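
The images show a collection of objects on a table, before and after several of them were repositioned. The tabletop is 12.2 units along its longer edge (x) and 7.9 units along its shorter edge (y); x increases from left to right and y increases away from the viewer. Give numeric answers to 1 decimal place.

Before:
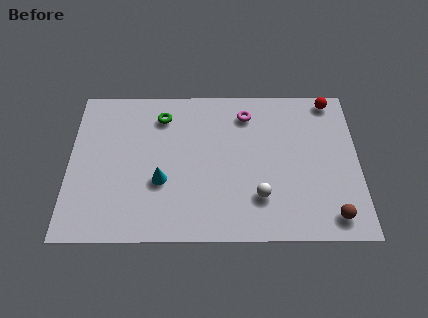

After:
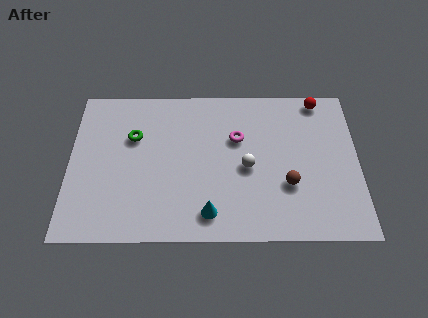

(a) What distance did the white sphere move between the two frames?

1.6

The white sphere moved from about (8.0, 2.1) to (7.5, 3.6), a distance of √(0.5² + 1.5²) ≈ 1.6.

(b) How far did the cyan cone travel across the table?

2.6

From (3.9, 2.9) to (5.9, 1.3), the cyan cone covered √(2.0² + 1.6²) ≈ 2.6 units.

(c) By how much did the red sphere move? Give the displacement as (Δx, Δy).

(-0.5, 0.0)

From the two frames, the red sphere sits at roughly (11.1, 7.1) before and (10.6, 7.1) after.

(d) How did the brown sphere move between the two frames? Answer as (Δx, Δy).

(-1.8, 1.6)

The brown sphere was at about (11.0, 1.1) and moved to about (9.2, 2.7).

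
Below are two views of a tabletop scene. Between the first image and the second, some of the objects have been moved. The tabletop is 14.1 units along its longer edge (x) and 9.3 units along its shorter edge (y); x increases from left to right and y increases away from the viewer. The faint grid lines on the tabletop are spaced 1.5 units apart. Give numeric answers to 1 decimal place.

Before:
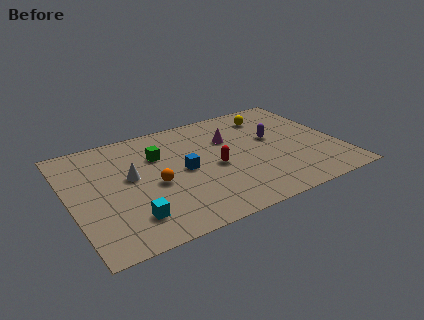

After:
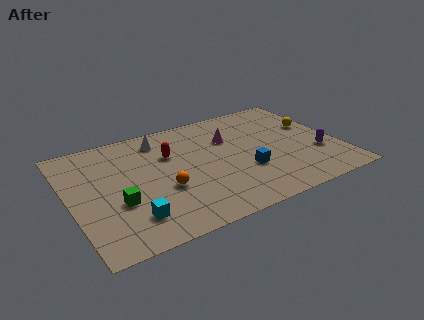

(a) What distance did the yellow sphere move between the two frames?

2.8

The yellow sphere moved from about (11.0, 7.5) to (13.1, 5.7), a distance of √(2.1² + 1.8²) ≈ 2.8.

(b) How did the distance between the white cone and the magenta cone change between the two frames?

-1.7

They were about 5.5 units apart before and 3.8 after — 1.7 units closer together.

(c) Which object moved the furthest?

the green cube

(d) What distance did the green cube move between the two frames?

3.9

The green cube moved from about (4.8, 6.4) to (2.3, 3.4), a distance of √(2.5² + 3.0²) ≈ 3.9.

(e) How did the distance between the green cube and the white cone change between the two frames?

+3.1

They were about 2.0 units apart before and 5.1 after — 3.1 units further apart.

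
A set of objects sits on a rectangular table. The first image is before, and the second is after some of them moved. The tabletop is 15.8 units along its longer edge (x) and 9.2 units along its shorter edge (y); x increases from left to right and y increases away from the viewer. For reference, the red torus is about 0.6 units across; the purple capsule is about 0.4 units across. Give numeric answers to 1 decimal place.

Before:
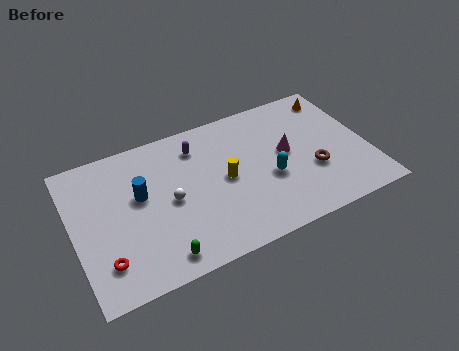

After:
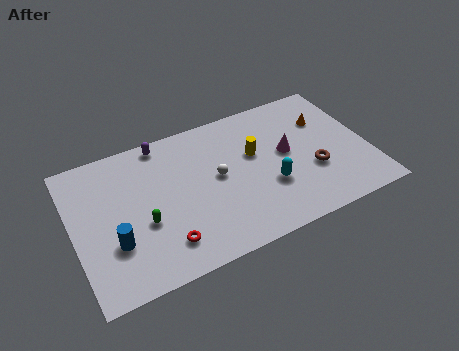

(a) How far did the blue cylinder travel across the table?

2.9

The blue cylinder moved from about (3.6, 5.4) to (2.0, 3.0), a distance of √(1.6² + 2.4²) ≈ 2.9.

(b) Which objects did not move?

the brown torus and the magenta cone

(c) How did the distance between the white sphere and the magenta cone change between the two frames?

-2.6

The distance was about 6.4 in the first image and 3.8 in the second, so they moved 2.6 units closer together.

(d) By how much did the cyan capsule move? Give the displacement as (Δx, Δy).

(-0.1, -0.5)

The cyan capsule was at about (10.4, 3.7) and moved to about (10.3, 3.2).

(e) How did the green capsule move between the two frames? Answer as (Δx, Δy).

(-0.6, 2.4)

The green capsule was at about (4.2, 1.2) and moved to about (3.6, 3.6).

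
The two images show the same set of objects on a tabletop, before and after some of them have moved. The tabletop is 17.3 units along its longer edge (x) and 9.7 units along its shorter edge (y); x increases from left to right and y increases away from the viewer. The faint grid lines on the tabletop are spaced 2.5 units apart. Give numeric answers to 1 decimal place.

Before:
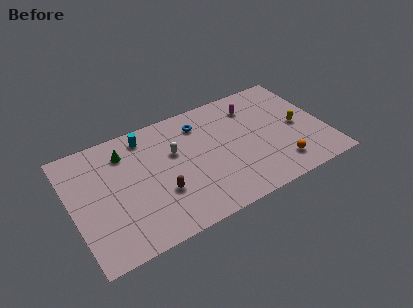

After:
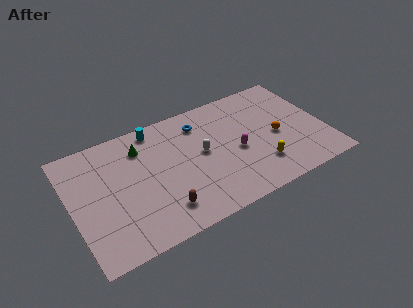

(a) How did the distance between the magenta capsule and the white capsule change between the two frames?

-3.4

They were about 5.9 units apart before and 2.5 after — 3.4 units closer together.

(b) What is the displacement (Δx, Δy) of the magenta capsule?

(-1.6, -3.3)

The magenta capsule was at about (12.8, 7.6) and moved to about (11.2, 4.3).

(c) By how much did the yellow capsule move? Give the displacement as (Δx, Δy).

(-3.0, -2.2)

From the two frames, the yellow capsule sits at roughly (15.5, 4.6) before and (12.5, 2.4) after.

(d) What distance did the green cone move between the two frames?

1.1

The green cone moved from about (3.9, 7.6) to (5.0, 7.5), a distance of √(1.1² + 0.1²) ≈ 1.1.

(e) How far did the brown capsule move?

1.3

From (5.8, 3.3) to (5.7, 2.0), the brown capsule covered √(0.1² + 1.3²) ≈ 1.3 units.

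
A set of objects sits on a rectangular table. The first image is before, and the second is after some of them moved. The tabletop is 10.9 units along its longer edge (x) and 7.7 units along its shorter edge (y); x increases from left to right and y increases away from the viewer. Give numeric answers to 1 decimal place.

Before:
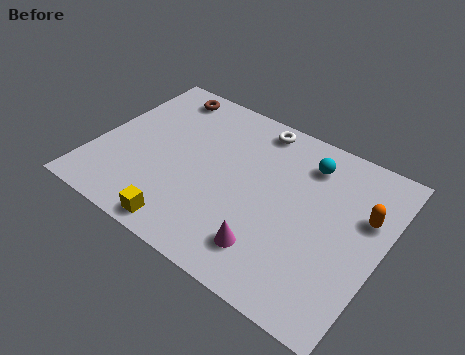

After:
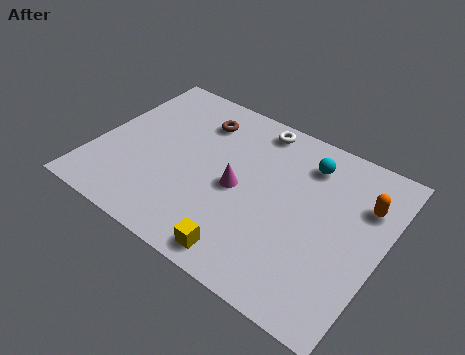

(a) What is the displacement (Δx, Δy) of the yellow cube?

(2.3, 0.1)

The yellow cube was at about (4.0, 0.8) and moved to about (6.3, 0.9).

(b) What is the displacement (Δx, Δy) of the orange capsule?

(-0.1, 0.5)

From the two frames, the orange capsule sits at roughly (10.1, 4.9) before and (10.0, 5.4) after.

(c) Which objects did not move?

the cyan sphere and the white torus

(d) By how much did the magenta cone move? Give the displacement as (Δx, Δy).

(-1.6, 2.0)

From the two frames, the magenta cone sits at roughly (7.1, 1.6) before and (5.5, 3.6) after.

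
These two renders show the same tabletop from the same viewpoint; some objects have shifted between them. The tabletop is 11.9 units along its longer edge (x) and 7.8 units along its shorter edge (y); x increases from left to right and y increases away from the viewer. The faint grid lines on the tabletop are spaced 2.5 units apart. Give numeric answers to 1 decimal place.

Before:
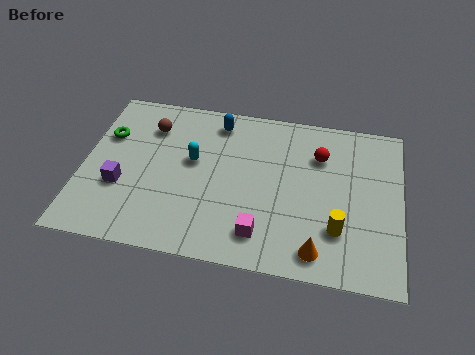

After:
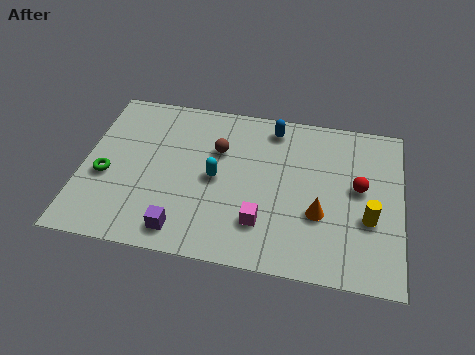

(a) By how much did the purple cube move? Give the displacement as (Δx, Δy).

(2.4, -1.7)

The purple cube started near (1.5, 2.8) and ended near (3.9, 1.1).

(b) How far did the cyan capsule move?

1.1

From (4.1, 4.5) to (5.0, 3.8), the cyan capsule covered √(0.9² + 0.7²) ≈ 1.1 units.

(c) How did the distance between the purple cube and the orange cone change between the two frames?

-2.3

Before: roughly 7.6 units apart; after: 5.3. That's 2.3 units closer together.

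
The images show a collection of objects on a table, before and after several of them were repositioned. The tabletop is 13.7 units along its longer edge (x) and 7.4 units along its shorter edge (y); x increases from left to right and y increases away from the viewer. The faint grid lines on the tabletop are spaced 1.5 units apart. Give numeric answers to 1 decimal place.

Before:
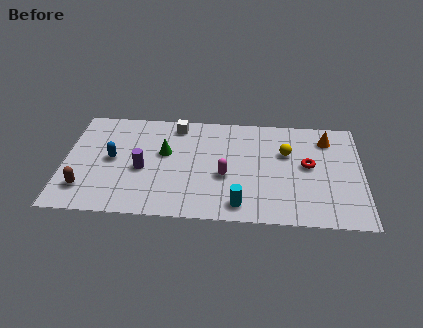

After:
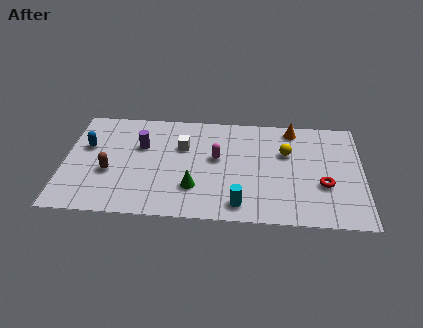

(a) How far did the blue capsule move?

1.4

From (2.2, 3.8) to (1.0, 4.6), the blue capsule covered √(1.2² + 0.8²) ≈ 1.4 units.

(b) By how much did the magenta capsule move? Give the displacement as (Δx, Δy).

(-0.4, 1.2)

The magenta capsule started near (7.4, 3.0) and ended near (7.0, 4.2).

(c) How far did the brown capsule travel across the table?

1.6

The brown capsule was near (1.0, 1.7) before and (2.1, 2.9) after, so it travelled √(1.1² + 1.2²) ≈ 1.6 units.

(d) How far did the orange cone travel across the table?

1.7

The orange cone moved from about (12.1, 5.9) to (10.5, 6.5), a distance of √(1.6² + 0.6²) ≈ 1.7.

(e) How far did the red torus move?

1.5

The red torus moved from about (11.2, 4.0) to (11.9, 2.7), a distance of √(0.7² + 1.3²) ≈ 1.5.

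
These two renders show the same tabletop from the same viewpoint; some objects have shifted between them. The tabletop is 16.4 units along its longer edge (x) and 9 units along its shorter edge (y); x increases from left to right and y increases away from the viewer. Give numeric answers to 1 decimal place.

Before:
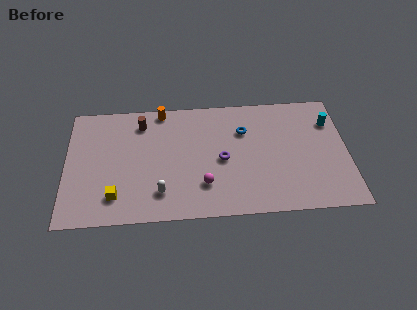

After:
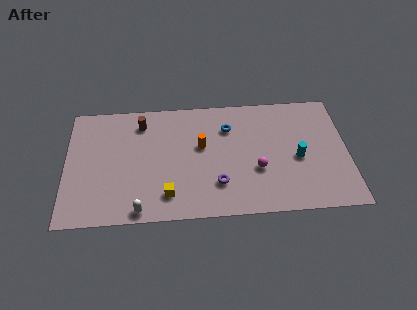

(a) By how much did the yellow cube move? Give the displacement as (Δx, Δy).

(3.0, -0.1)

The yellow cube started near (2.9, 1.9) and ended near (5.9, 1.8).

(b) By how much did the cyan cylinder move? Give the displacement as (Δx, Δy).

(-2.0, -2.6)

The cyan cylinder started near (15.5, 6.6) and ended near (13.5, 4.0).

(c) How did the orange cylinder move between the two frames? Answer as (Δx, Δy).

(2.3, -2.9)

The orange cylinder was at about (5.6, 8.2) and moved to about (7.9, 5.3).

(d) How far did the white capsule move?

1.7

From (5.5, 2.0) to (4.3, 0.8), the white capsule covered √(1.2² + 1.2²) ≈ 1.7 units.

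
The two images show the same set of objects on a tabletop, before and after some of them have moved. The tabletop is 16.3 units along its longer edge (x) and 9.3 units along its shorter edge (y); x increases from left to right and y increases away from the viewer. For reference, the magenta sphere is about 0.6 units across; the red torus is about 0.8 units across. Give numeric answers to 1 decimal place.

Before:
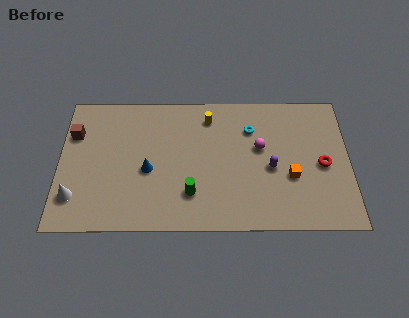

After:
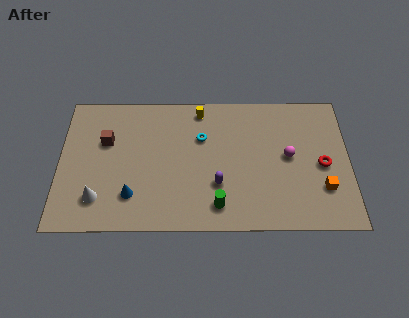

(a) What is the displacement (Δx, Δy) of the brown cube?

(1.8, -0.5)

The brown cube was at about (0.8, 6.5) and moved to about (2.6, 6.0).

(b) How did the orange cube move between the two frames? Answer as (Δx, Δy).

(1.8, -0.8)

The orange cube started near (13.0, 3.5) and ended near (14.8, 2.7).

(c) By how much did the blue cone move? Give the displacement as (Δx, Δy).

(-0.9, -1.7)

The blue cone started near (5.0, 4.0) and ended near (4.1, 2.3).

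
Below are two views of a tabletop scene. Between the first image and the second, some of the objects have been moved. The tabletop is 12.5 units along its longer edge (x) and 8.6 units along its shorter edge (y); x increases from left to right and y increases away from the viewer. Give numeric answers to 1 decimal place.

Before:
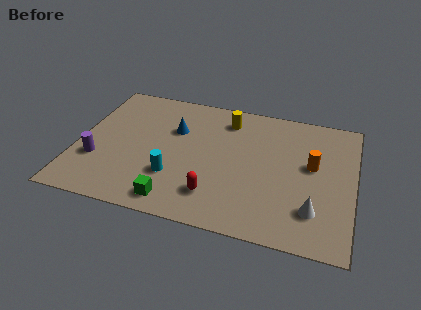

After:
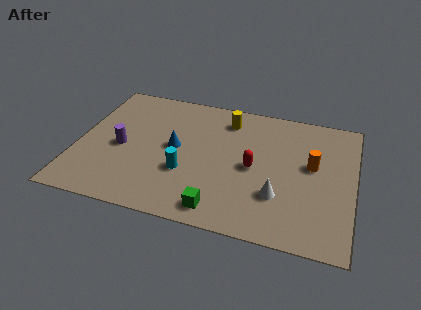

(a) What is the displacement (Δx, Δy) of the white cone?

(-1.6, 0.5)

The white cone was at about (10.8, 2.1) and moved to about (9.2, 2.6).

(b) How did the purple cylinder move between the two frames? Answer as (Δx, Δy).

(1.0, 1.1)

The purple cylinder started near (1.0, 2.8) and ended near (2.0, 3.9).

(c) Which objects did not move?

the orange cylinder and the yellow cylinder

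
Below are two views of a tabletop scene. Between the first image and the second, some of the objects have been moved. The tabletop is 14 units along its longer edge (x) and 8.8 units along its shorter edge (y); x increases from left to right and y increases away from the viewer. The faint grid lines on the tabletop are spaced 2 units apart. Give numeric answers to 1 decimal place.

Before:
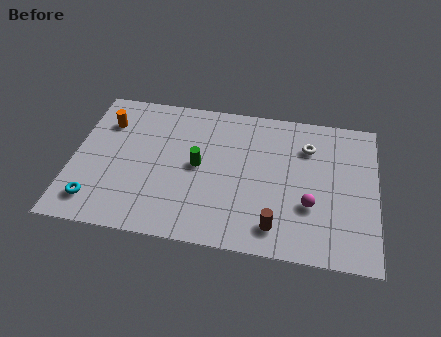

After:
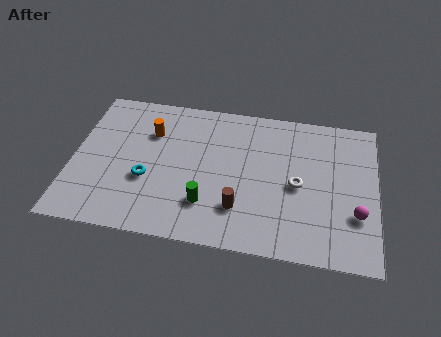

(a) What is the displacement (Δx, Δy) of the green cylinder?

(0.5, -2.2)

From the two frames, the green cylinder sits at roughly (5.8, 4.5) before and (6.3, 2.3) after.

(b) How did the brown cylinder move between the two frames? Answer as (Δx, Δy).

(-1.7, 0.8)

From the two frames, the brown cylinder sits at roughly (9.5, 1.5) before and (7.8, 2.3) after.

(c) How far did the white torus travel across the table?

2.4

The white torus moved from about (10.8, 6.5) to (10.4, 4.1), a distance of √(0.4² + 2.4²) ≈ 2.4.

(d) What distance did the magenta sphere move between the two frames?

2.1

The magenta sphere was near (11.0, 3.0) before and (13.1, 2.8) after, so it travelled √(2.1² + 0.2²) ≈ 2.1 units.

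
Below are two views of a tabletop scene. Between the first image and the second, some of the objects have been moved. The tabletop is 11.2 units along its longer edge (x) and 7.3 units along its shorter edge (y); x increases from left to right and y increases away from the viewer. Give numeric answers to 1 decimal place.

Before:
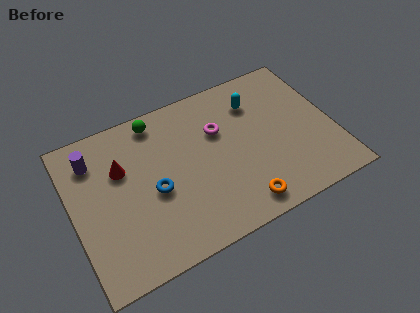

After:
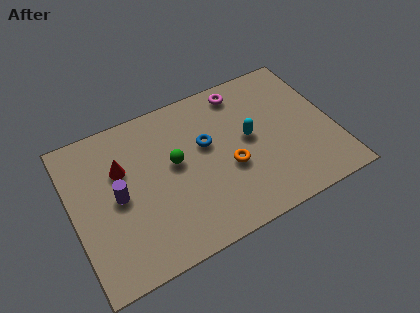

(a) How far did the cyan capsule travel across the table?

1.7

From (8.1, 5.5) to (7.6, 3.9), the cyan capsule covered √(0.5² + 1.6²) ≈ 1.7 units.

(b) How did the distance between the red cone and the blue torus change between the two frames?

+1.6

The distance was about 2.0 in the first image and 3.6 in the second, so they moved 1.6 units further apart.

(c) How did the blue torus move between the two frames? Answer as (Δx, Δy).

(2.4, 1.2)

The blue torus was at about (3.4, 3.2) and moved to about (5.8, 4.4).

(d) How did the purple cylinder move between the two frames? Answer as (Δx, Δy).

(0.8, -2.1)

The purple cylinder was at about (1.1, 5.7) and moved to about (1.9, 3.6).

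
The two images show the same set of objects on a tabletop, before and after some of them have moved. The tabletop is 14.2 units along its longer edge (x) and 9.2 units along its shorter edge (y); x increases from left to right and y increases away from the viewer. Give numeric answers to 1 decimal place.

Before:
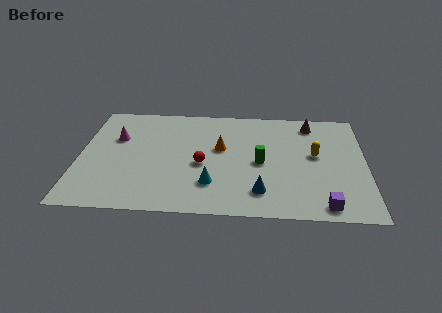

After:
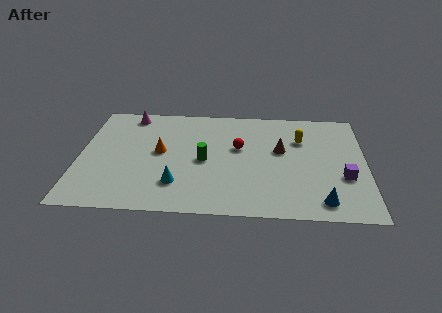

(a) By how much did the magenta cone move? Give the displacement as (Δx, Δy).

(0.6, 2.1)

The magenta cone was at about (1.8, 6.0) and moved to about (2.4, 8.1).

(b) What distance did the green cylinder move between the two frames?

2.8

From (9.0, 4.3) to (6.2, 4.3), the green cylinder covered √(2.8² + 0.0²) ≈ 2.8 units.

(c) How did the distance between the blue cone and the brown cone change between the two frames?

-1.8

The distance was about 6.4 in the first image and 4.6 in the second, so they moved 1.8 units closer together.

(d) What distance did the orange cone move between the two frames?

3.0

The orange cone moved from about (7.0, 5.4) to (4.0, 4.9), a distance of √(3.0² + 0.5²) ≈ 3.0.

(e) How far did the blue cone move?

3.1

The blue cone was near (9.0, 1.9) before and (12.0, 1.3) after, so it travelled √(3.0² + 0.6²) ≈ 3.1 units.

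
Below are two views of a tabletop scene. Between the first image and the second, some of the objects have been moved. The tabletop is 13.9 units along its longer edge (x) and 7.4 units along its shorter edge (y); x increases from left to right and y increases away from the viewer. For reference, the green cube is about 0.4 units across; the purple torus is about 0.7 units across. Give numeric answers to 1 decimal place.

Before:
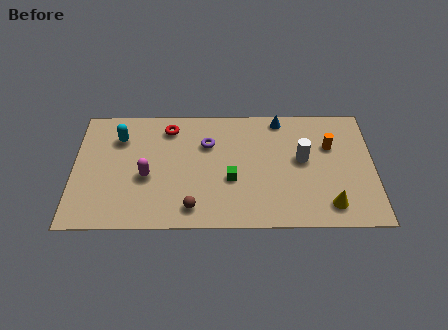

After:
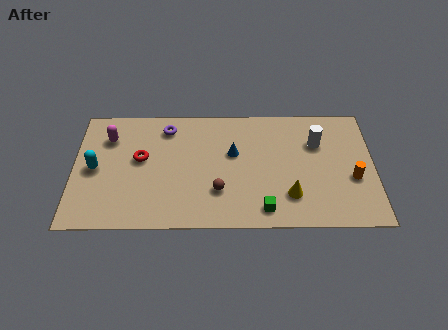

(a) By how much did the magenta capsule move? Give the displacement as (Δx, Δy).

(-1.8, 2.4)

The magenta capsule was at about (3.4, 3.1) and moved to about (1.6, 5.5).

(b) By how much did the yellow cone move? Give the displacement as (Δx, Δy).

(-1.8, 0.6)

The yellow cone was at about (11.8, 1.3) and moved to about (10.0, 1.9).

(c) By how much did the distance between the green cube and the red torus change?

+2.2

The distance was about 4.3 in the first image and 6.5 in the second, so they moved 2.2 units further apart.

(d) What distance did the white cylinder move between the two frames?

1.2

From (10.6, 4.1) to (11.3, 5.1), the white cylinder covered √(0.7² + 1.0²) ≈ 1.2 units.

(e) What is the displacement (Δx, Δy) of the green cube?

(1.5, -1.8)

The green cube was at about (7.3, 2.9) and moved to about (8.8, 1.1).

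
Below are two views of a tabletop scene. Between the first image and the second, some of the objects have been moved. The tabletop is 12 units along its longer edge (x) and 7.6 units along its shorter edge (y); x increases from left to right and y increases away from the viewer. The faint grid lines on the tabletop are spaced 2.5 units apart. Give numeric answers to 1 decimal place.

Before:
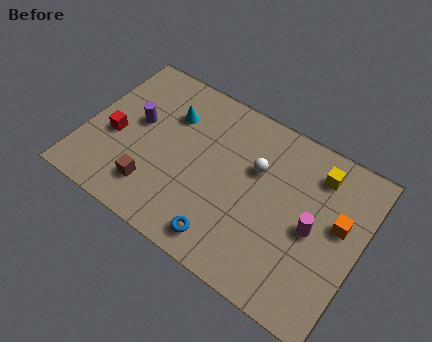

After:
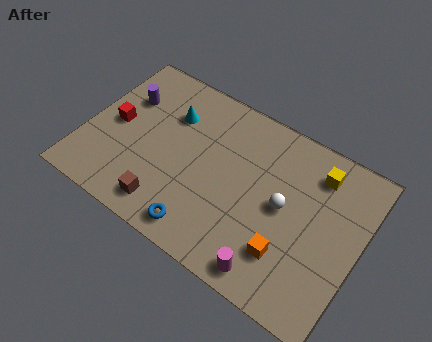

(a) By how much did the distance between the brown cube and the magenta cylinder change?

-2.3

The distance was about 7.0 in the first image and 4.7 in the second, so they moved 2.3 units closer together.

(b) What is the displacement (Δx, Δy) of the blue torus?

(-1.0, -0.1)

The blue torus started near (6.6, 1.1) and ended near (5.6, 1.0).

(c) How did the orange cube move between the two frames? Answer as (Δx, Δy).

(-1.8, -2.4)

From the two frames, the orange cube sits at roughly (11.0, 4.4) before and (9.2, 2.0) after.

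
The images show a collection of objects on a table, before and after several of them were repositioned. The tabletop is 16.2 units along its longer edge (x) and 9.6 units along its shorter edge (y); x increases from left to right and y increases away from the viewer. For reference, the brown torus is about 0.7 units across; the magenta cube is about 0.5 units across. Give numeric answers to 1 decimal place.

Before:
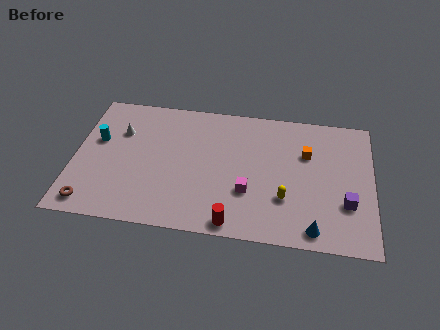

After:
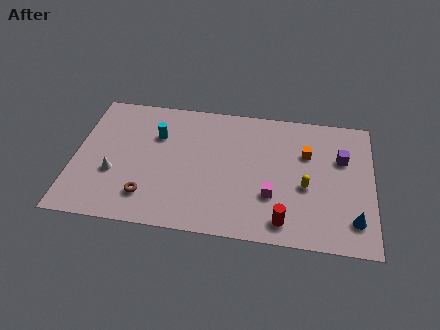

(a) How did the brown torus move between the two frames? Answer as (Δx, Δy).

(3.0, 0.9)

The brown torus started near (1.1, 1.2) and ended near (4.1, 2.1).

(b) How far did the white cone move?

3.1

The white cone moved from about (2.4, 6.6) to (2.2, 3.5), a distance of √(0.2² + 3.1²) ≈ 3.1.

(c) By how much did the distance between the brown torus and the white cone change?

-3.2

The distance was about 5.6 in the first image and 2.4 in the second, so they moved 3.2 units closer together.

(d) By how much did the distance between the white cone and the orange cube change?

+0.6

Before: roughly 10.2 units apart; after: 10.8. That's 0.6 units further apart.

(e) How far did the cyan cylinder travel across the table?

3.3

The cyan cylinder moved from about (1.2, 5.8) to (4.4, 6.6), a distance of √(3.2² + 0.8²) ≈ 3.3.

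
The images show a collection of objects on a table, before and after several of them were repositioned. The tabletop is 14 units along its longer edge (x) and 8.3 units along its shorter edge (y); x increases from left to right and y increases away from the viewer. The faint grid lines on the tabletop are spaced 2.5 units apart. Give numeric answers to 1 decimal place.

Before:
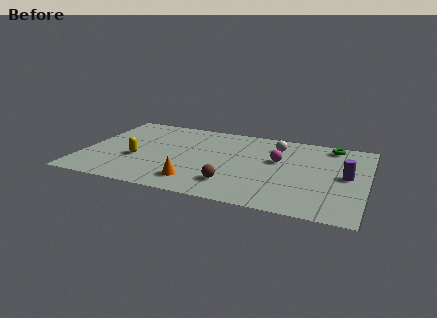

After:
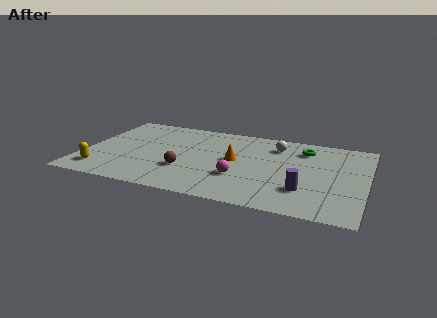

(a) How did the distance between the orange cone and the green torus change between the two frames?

-4.6

Before: roughly 8.5 units apart; after: 3.9. That's 4.6 units closer together.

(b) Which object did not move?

the white sphere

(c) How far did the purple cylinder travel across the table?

2.8

From (13.0, 4.3) to (11.1, 2.3), the purple cylinder covered √(1.9² + 2.0²) ≈ 2.8 units.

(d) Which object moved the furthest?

the orange cone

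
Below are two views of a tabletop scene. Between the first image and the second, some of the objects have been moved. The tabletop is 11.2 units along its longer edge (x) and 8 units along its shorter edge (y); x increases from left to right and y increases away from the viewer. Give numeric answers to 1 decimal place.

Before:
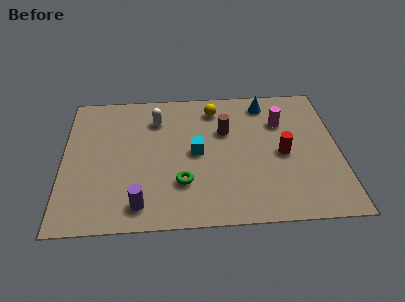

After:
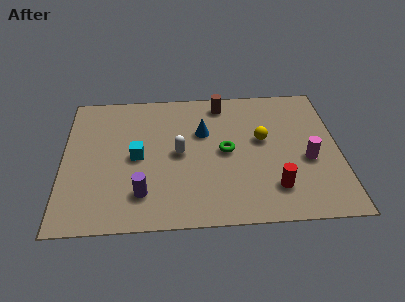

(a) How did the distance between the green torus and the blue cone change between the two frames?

-4.2

The distance was about 5.7 in the first image and 1.5 in the second, so they moved 4.2 units closer together.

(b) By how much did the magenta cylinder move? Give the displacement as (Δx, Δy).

(1.0, -2.3)

The magenta cylinder started near (8.9, 5.6) and ended near (9.9, 3.3).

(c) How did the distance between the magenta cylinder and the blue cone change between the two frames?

+3.3

Before: roughly 1.3 units apart; after: 4.6. That's 3.3 units further apart.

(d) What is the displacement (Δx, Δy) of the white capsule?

(0.9, -2.1)

From the two frames, the white capsule sits at roughly (3.8, 6.1) before and (4.7, 4.0) after.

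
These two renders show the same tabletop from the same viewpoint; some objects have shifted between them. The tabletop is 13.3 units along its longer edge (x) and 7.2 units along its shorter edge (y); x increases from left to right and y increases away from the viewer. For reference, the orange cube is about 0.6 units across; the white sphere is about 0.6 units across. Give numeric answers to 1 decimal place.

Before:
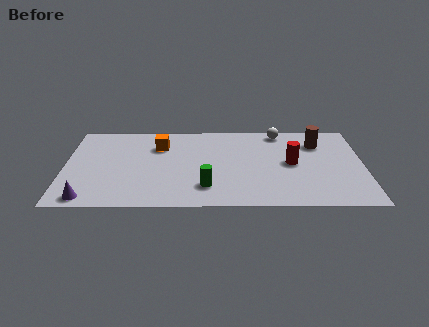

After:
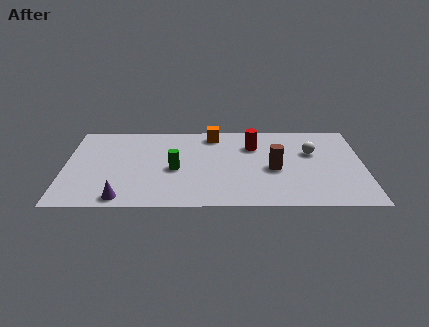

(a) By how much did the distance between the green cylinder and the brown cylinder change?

-1.8

Before: roughly 6.2 units apart; after: 4.4. That's 1.8 units closer together.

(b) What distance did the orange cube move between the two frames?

2.6

The orange cube moved from about (4.2, 5.2) to (6.6, 6.2), a distance of √(2.4² + 1.0²) ≈ 2.6.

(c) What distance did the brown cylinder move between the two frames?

3.0

The brown cylinder moved from about (11.3, 5.4) to (9.3, 3.2), a distance of √(2.0² + 2.2²) ≈ 3.0.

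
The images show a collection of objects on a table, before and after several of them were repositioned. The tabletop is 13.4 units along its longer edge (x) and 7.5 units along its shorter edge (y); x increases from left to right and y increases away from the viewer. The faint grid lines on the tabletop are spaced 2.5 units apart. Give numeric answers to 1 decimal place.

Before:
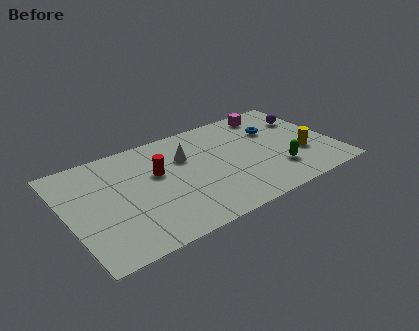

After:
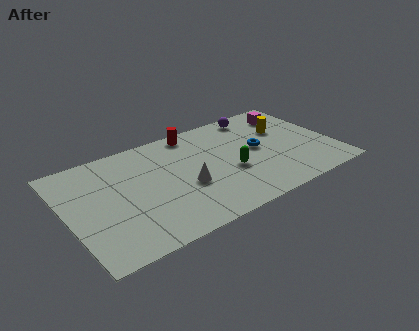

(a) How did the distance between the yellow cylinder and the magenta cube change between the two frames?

-2.7

The distance was about 4.0 in the first image and 1.3 in the second, so they moved 2.7 units closer together.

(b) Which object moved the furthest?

the red cylinder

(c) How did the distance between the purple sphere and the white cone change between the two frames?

-0.7

The distance was about 6.3 in the first image and 5.6 in the second, so they moved 0.7 units closer together.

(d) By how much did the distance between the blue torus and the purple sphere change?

+0.9

They were about 1.7 units apart before and 2.6 after — 0.9 units further apart.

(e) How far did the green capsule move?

2.4

The green capsule was near (10.3, 2.0) before and (8.1, 3.0) after, so it travelled √(2.2² + 1.0²) ≈ 2.4 units.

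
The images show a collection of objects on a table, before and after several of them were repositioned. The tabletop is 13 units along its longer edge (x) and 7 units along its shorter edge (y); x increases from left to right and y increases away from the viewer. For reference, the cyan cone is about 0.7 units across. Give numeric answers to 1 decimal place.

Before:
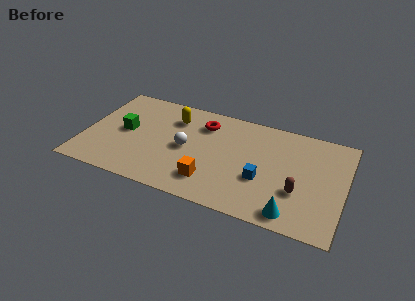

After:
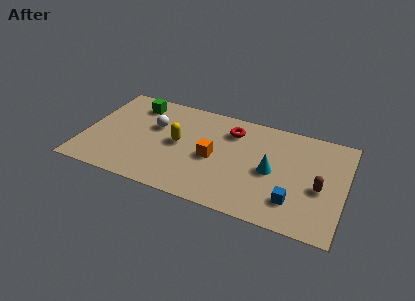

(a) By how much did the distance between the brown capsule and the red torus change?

-0.6

Before: roughly 5.8 units apart; after: 5.2. That's 0.6 units closer together.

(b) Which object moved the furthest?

the cyan cone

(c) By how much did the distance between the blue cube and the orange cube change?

+1.7

Before: roughly 2.7 units apart; after: 4.4. That's 1.7 units further apart.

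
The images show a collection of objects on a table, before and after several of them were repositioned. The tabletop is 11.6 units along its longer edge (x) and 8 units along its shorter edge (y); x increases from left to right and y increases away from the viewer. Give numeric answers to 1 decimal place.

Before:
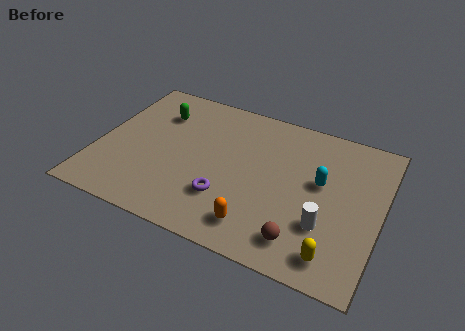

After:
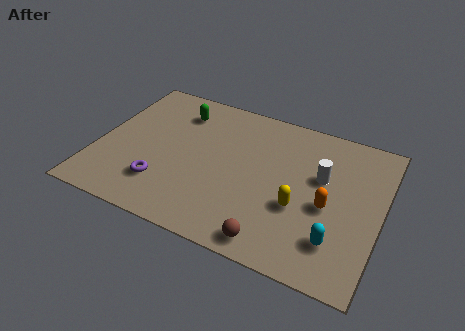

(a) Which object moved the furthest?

the orange capsule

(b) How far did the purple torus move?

2.6

The purple torus was near (5.5, 2.3) before and (2.9, 2.0) after, so it travelled √(2.6² + 0.3²) ≈ 2.6 units.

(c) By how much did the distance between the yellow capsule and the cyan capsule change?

-1.6

They were about 3.5 units apart before and 1.9 after — 1.6 units closer together.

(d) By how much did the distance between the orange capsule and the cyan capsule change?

-2.2

Before: roughly 3.9 units apart; after: 1.7. That's 2.2 units closer together.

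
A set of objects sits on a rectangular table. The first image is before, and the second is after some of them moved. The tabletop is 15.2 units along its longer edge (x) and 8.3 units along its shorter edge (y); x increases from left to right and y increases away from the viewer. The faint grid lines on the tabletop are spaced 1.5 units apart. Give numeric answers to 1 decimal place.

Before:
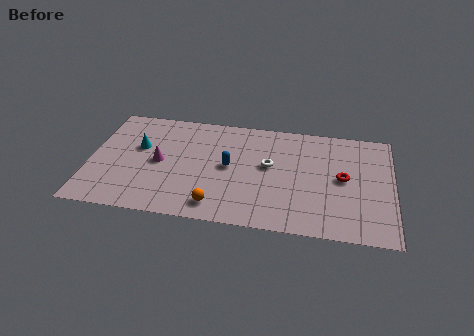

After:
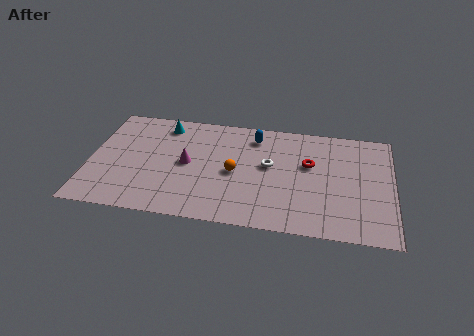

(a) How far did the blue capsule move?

2.8

From (7.0, 4.3) to (8.2, 6.8), the blue capsule covered √(1.2² + 2.5²) ≈ 2.8 units.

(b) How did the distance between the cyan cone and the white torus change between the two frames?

-0.7

They were about 6.6 units apart before and 5.9 after — 0.7 units closer together.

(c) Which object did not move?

the white torus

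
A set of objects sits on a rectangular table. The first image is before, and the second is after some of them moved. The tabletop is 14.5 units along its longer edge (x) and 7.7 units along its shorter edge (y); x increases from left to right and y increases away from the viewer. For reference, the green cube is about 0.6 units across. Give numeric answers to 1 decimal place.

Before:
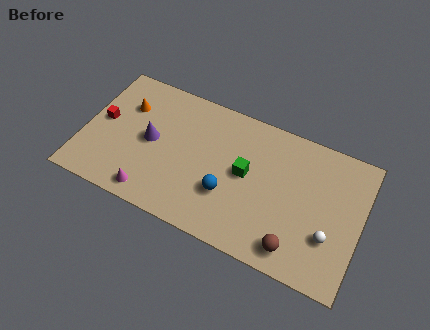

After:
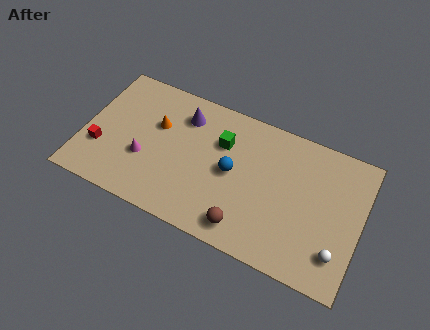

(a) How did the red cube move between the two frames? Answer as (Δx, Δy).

(0.1, -1.6)

The red cube started near (0.9, 4.1) and ended near (1.0, 2.5).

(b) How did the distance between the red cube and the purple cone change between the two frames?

+2.7

Before: roughly 2.6 units apart; after: 5.3. That's 2.7 units further apart.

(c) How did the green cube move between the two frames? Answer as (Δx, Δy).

(-1.4, 1.2)

The green cube started near (8.5, 4.1) and ended near (7.1, 5.3).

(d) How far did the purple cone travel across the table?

2.6

From (3.5, 3.9) to (5.0, 6.0), the purple cone covered √(1.5² + 2.1²) ≈ 2.6 units.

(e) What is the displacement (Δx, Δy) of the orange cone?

(1.7, -0.5)

From the two frames, the orange cone sits at roughly (2.0, 5.4) before and (3.7, 4.9) after.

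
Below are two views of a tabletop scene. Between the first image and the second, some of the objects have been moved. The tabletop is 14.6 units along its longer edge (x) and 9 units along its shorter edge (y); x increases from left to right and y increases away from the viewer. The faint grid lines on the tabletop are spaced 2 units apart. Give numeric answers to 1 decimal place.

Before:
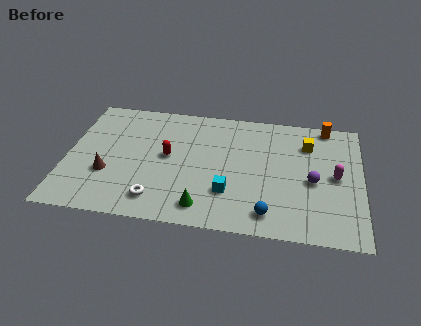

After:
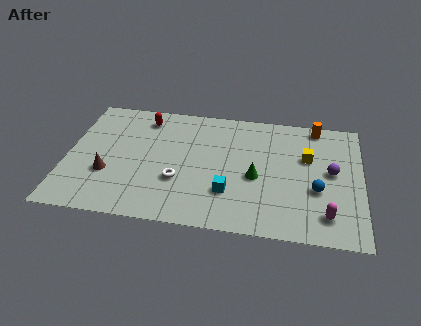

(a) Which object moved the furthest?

the green cone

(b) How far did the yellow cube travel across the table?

1.0

From (11.9, 6.7) to (11.9, 5.7), the yellow cube covered √(0.0² + 1.0²) ≈ 1.0 units.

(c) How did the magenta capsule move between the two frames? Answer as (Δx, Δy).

(-0.4, -2.8)

From the two frames, the magenta capsule sits at roughly (13.3, 4.5) before and (12.9, 1.7) after.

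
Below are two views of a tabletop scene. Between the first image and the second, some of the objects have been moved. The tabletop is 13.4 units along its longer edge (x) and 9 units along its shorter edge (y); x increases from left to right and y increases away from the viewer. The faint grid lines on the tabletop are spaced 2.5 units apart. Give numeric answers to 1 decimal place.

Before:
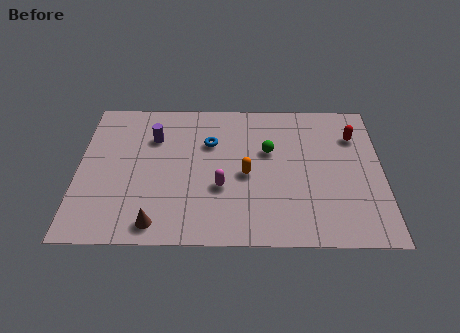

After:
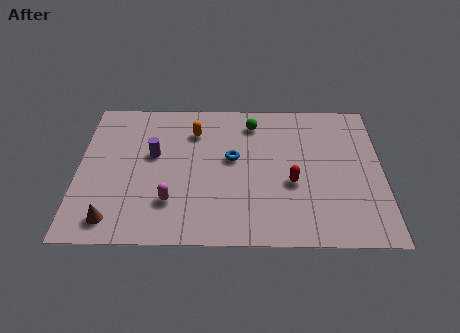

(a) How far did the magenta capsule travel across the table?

2.4

From (6.3, 3.3) to (4.1, 2.4), the magenta capsule covered √(2.2² + 0.9²) ≈ 2.4 units.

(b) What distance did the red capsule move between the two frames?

4.1

From (12.2, 6.6) to (9.4, 3.6), the red capsule covered √(2.8² + 3.0²) ≈ 4.1 units.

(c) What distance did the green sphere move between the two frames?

1.9

The green sphere moved from about (8.4, 5.6) to (7.7, 7.4), a distance of √(0.7² + 1.8²) ≈ 1.9.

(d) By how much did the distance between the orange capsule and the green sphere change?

+0.9

Before: roughly 1.8 units apart; after: 2.7. That's 0.9 units further apart.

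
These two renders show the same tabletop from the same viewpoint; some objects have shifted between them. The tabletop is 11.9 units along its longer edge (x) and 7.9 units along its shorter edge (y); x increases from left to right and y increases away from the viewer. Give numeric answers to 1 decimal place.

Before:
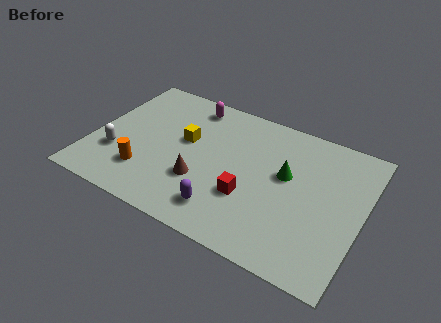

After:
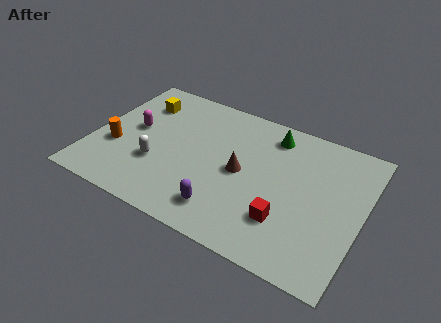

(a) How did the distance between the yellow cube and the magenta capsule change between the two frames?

-0.5

They were about 2.2 units apart before and 1.7 after — 0.5 units closer together.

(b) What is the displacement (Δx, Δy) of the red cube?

(1.7, -0.5)

From the two frames, the red cube sits at roughly (7.1, 2.7) before and (8.8, 2.2) after.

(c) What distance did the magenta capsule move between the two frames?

3.3

The magenta capsule moved from about (3.9, 6.8) to (1.7, 4.3), a distance of √(2.2² + 2.5²) ≈ 3.3.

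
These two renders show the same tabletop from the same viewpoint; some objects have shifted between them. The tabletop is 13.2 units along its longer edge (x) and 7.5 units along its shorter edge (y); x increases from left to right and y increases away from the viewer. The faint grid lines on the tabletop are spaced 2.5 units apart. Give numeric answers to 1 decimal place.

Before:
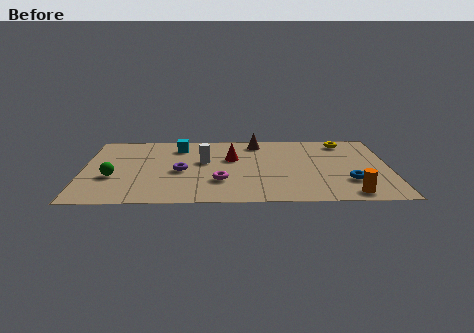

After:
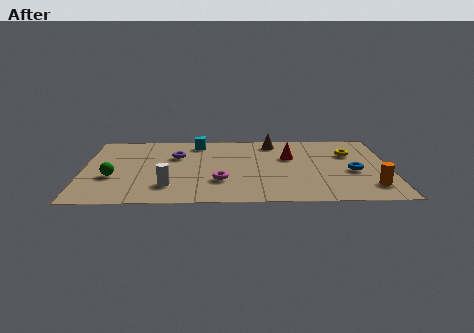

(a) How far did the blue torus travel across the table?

1.0

The blue torus was near (11.4, 2.2) before and (11.6, 3.2) after, so it travelled √(0.2² + 1.0²) ≈ 1.0 units.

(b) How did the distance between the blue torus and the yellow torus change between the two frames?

-2.3

The distance was about 4.2 in the first image and 1.9 in the second, so they moved 2.3 units closer together.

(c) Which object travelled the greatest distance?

the white cylinder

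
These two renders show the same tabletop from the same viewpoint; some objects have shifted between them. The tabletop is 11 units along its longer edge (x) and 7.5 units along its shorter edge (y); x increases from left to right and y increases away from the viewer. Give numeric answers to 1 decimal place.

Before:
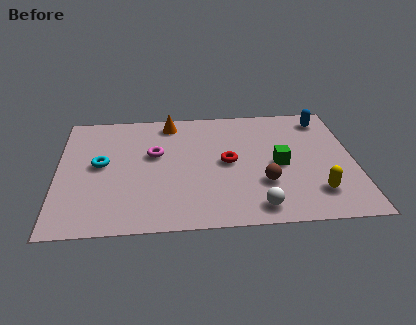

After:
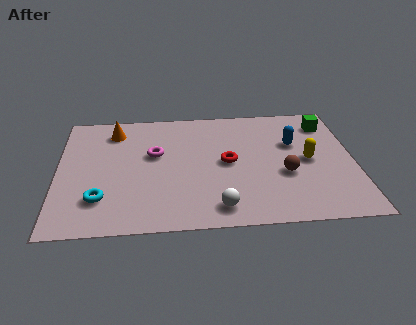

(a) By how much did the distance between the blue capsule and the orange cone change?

+1.0

The distance was about 5.8 in the first image and 6.8 in the second, so they moved 1.0 units further apart.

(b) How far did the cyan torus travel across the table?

2.1

From (1.6, 4.0) to (1.6, 1.9), the cyan torus covered √(0.0² + 2.1²) ≈ 2.1 units.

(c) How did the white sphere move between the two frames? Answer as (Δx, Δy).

(-1.4, 0.1)

The white sphere started near (7.3, 1.0) and ended near (5.9, 1.1).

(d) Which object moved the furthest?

the green cube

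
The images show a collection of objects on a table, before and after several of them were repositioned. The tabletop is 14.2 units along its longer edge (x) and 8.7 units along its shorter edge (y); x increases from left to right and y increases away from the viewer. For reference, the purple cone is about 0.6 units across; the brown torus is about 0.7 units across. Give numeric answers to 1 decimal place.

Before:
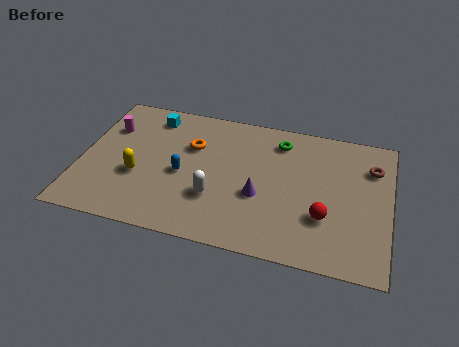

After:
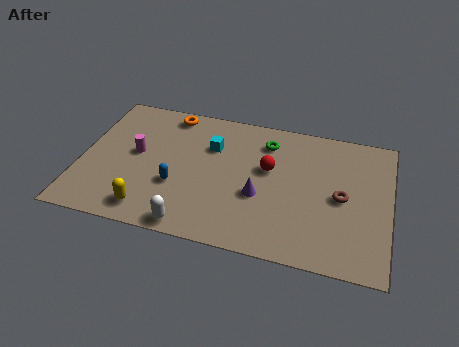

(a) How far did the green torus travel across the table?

0.6

The green torus was near (9.0, 7.1) before and (8.4, 6.9) after, so it travelled √(0.6² + 0.2²) ≈ 0.6 units.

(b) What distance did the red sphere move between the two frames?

3.6

The red sphere moved from about (11.3, 2.8) to (8.6, 5.2), a distance of √(2.7² + 2.4²) ≈ 3.6.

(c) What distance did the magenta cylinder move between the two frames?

2.0

From (1.1, 6.1) to (2.5, 4.7), the magenta cylinder covered √(1.4² + 1.4²) ≈ 2.0 units.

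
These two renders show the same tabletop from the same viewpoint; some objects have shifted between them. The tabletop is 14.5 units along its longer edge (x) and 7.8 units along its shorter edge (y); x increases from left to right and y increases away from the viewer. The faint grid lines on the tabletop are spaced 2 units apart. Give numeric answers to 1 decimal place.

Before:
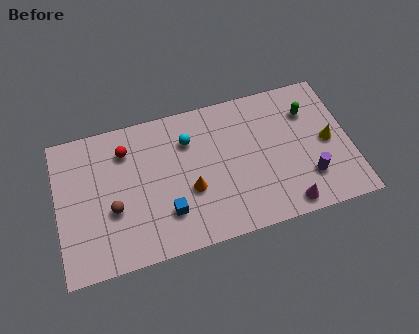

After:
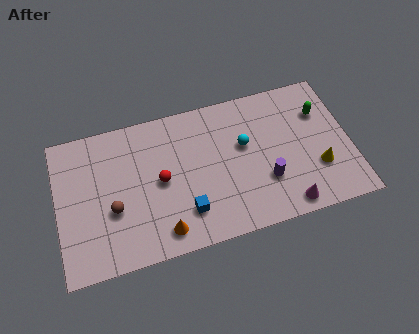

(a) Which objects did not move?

the magenta cone and the brown sphere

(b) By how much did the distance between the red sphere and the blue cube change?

-2.0

The distance was about 4.3 in the first image and 2.3 in the second, so they moved 2.0 units closer together.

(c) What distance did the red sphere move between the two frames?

2.6

The red sphere moved from about (3.5, 6.0) to (5.1, 3.9), a distance of √(1.6² + 2.1²) ≈ 2.6.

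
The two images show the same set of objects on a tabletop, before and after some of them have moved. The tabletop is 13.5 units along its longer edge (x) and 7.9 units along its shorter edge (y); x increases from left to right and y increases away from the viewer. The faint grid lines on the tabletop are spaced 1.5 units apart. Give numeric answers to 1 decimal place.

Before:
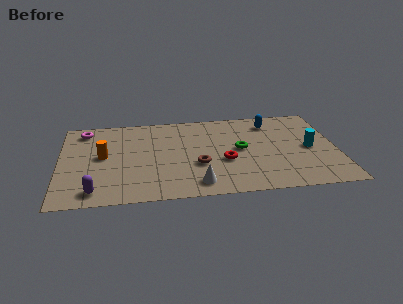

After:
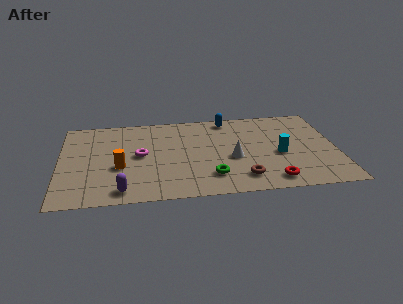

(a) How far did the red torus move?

3.0

The red torus was near (8.0, 3.1) before and (10.2, 1.1) after, so it travelled √(2.2² + 2.0²) ≈ 3.0 units.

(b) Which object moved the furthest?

the magenta torus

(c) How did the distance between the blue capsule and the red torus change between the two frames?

+2.1

The distance was about 4.1 in the first image and 6.2 in the second, so they moved 2.1 units further apart.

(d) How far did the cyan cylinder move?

1.6

From (12.2, 3.8) to (10.7, 3.4), the cyan cylinder covered √(1.5² + 0.4²) ≈ 1.6 units.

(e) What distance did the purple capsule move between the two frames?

1.3

The purple capsule was near (1.7, 1.1) before and (3.0, 1.0) after, so it travelled √(1.3² + 0.1²) ≈ 1.3 units.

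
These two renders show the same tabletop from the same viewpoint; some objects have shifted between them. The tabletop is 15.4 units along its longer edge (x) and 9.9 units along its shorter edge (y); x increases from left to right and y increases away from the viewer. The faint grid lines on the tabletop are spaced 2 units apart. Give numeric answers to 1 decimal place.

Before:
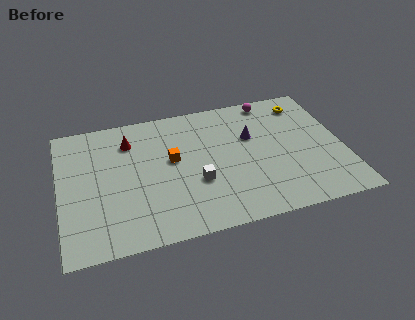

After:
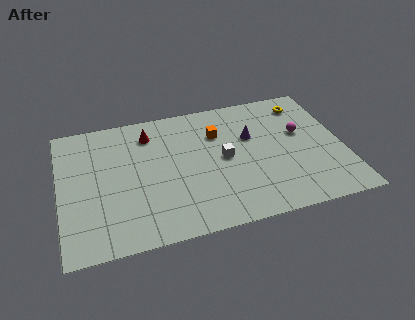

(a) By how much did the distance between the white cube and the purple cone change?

-2.1

The distance was about 4.2 in the first image and 2.1 in the second, so they moved 2.1 units closer together.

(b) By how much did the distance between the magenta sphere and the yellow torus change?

+0.4

Before: roughly 1.9 units apart; after: 2.3. That's 0.4 units further apart.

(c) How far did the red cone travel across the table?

1.1

The red cone moved from about (3.9, 7.6) to (5.0, 7.9), a distance of √(1.1² + 0.3²) ≈ 1.1.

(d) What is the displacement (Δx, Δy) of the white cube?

(1.6, 1.4)

The white cube started near (7.3, 3.6) and ended near (8.9, 5.0).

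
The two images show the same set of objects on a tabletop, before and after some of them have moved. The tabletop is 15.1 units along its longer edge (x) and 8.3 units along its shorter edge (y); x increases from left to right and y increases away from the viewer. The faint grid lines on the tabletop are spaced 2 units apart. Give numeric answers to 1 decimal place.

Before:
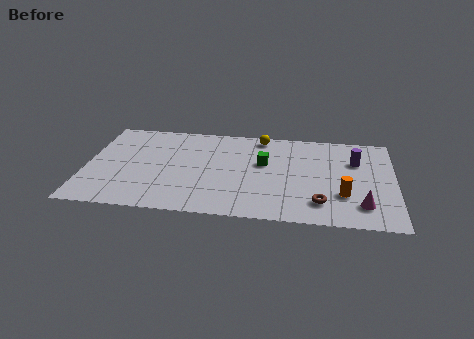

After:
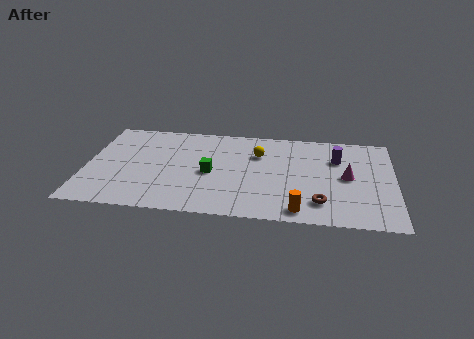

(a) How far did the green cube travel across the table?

2.9

The green cube moved from about (8.7, 5.0) to (6.1, 3.8), a distance of √(2.6² + 1.2²) ≈ 2.9.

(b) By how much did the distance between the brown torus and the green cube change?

+1.5

The distance was about 4.3 in the first image and 5.8 in the second, so they moved 1.5 units further apart.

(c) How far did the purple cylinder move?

0.9

From (13.2, 5.7) to (12.3, 5.8), the purple cylinder covered √(0.9² + 0.1²) ≈ 0.9 units.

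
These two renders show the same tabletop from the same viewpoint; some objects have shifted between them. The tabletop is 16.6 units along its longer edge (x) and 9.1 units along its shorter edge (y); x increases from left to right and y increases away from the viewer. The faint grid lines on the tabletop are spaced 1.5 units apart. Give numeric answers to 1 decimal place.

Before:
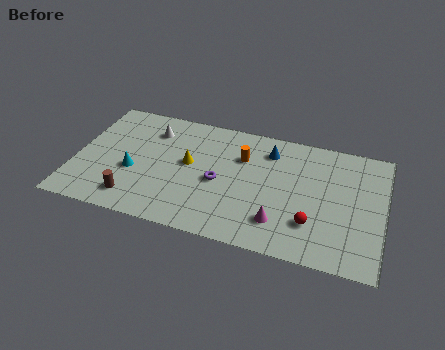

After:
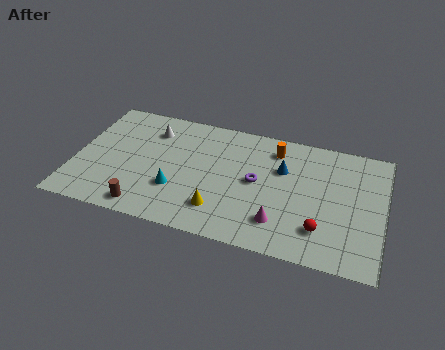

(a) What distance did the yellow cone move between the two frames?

3.5

From (6.1, 5.0) to (8.0, 2.1), the yellow cone covered √(1.9² + 2.9²) ≈ 3.5 units.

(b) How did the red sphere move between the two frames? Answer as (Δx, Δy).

(0.5, -0.3)

The red sphere was at about (12.9, 2.5) and moved to about (13.4, 2.2).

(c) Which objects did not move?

the magenta cone and the white cone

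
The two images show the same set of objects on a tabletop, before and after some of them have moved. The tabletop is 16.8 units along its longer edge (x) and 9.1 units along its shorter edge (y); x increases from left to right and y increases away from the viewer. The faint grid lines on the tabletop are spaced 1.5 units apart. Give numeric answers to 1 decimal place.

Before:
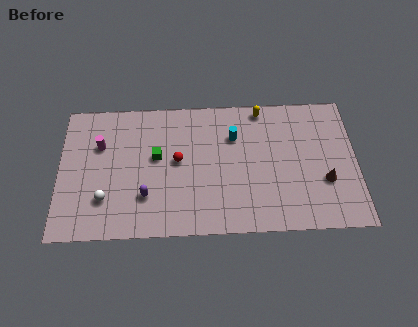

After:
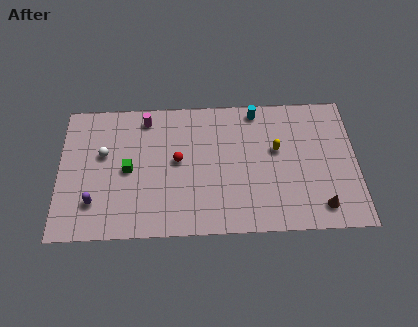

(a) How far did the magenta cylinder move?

3.1

From (2.3, 6.1) to (4.9, 7.8), the magenta cylinder covered √(2.6² + 1.7²) ≈ 3.1 units.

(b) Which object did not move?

the red sphere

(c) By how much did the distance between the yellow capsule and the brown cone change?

-1.5

The distance was about 6.1 in the first image and 4.6 in the second, so they moved 1.5 units closer together.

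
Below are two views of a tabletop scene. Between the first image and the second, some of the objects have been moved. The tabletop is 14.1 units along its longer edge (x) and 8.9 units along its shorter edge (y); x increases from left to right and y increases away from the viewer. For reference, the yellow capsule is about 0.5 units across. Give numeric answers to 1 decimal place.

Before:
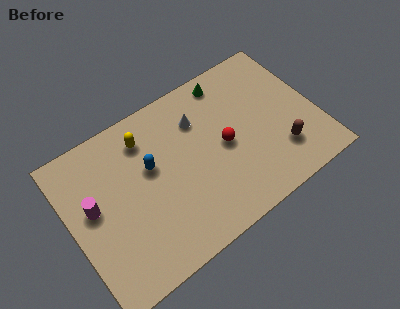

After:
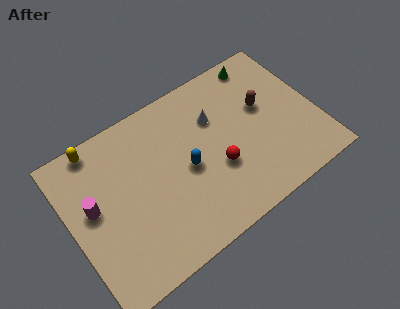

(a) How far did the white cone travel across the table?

1.0

The white cone was near (7.7, 6.5) before and (8.6, 6.1) after, so it travelled √(0.9² + 0.4²) ≈ 1.0 units.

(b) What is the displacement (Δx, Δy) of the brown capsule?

(-0.4, 3.0)

From the two frames, the brown capsule sits at roughly (11.7, 2.3) before and (11.3, 5.3) after.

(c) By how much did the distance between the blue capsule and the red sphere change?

-2.4

They were about 4.2 units apart before and 1.8 after — 2.4 units closer together.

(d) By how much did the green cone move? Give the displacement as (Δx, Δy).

(2.0, 0.1)

From the two frames, the green cone sits at roughly (9.7, 7.8) before and (11.7, 7.9) after.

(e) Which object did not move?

the magenta cylinder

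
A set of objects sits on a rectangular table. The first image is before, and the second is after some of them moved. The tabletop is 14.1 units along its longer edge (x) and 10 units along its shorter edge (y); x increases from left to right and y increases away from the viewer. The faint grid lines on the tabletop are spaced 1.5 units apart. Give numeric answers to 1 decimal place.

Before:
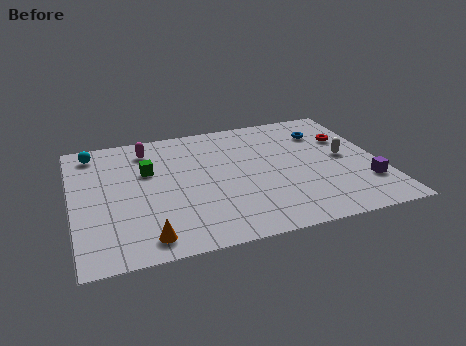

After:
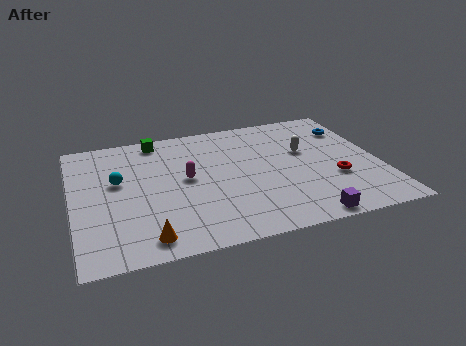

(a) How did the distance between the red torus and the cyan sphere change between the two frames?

-1.8

The distance was about 11.9 in the first image and 10.1 in the second, so they moved 1.8 units closer together.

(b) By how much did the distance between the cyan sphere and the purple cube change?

-3.9

They were about 13.5 units apart before and 9.6 after — 3.9 units closer together.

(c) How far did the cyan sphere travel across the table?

2.9

From (1.1, 8.6) to (2.1, 5.9), the cyan sphere covered √(1.0² + 2.7²) ≈ 2.9 units.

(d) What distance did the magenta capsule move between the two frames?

3.3

The magenta capsule was near (3.6, 8.2) before and (5.2, 5.3) after, so it travelled √(1.6² + 2.9²) ≈ 3.3 units.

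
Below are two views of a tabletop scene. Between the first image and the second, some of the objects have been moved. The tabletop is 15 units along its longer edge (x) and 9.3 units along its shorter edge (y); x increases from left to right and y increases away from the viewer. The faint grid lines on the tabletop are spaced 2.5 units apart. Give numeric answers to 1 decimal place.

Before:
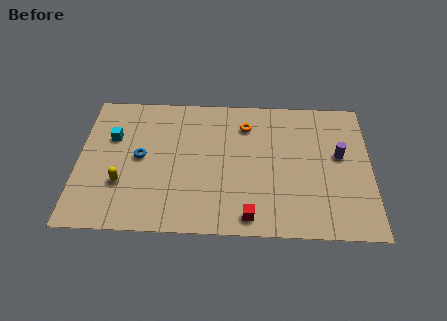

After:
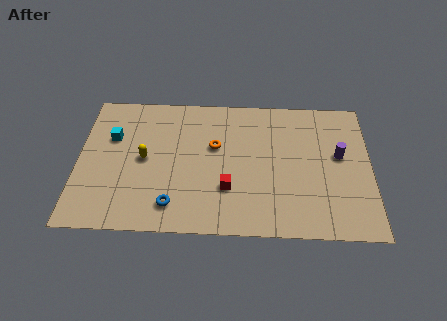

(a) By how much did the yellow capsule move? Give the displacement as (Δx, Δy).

(1.1, 1.7)

The yellow capsule started near (2.3, 3.0) and ended near (3.4, 4.7).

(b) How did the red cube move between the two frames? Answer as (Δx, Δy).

(-1.1, 1.8)

From the two frames, the red cube sits at roughly (8.8, 1.1) before and (7.7, 2.9) after.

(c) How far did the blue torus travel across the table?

3.5

The blue torus was near (3.2, 4.8) before and (4.9, 1.7) after, so it travelled √(1.7² + 3.1²) ≈ 3.5 units.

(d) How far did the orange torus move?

2.2

From (8.6, 7.2) to (7.0, 5.7), the orange torus covered √(1.6² + 1.5²) ≈ 2.2 units.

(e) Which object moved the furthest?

the blue torus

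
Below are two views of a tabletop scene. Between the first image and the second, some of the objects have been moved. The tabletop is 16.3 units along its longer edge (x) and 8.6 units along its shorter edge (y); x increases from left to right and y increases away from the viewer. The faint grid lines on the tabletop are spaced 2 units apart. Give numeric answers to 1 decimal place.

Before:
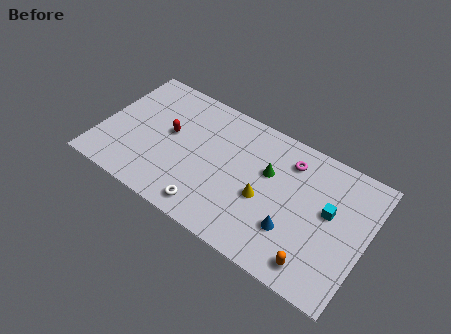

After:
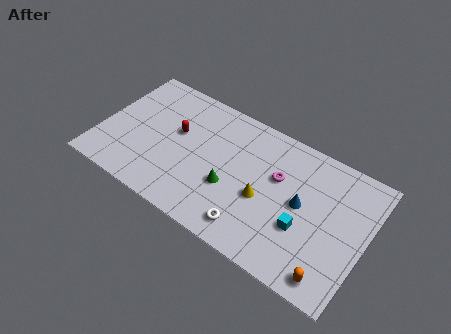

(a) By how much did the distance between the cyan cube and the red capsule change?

-1.5

They were about 9.9 units apart before and 8.4 after — 1.5 units closer together.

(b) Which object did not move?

the yellow cone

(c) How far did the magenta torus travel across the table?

1.5

From (11.3, 6.8) to (10.8, 5.4), the magenta torus covered √(0.5² + 1.4²) ≈ 1.5 units.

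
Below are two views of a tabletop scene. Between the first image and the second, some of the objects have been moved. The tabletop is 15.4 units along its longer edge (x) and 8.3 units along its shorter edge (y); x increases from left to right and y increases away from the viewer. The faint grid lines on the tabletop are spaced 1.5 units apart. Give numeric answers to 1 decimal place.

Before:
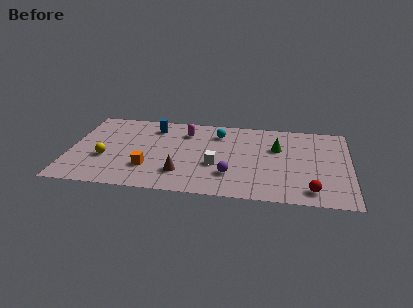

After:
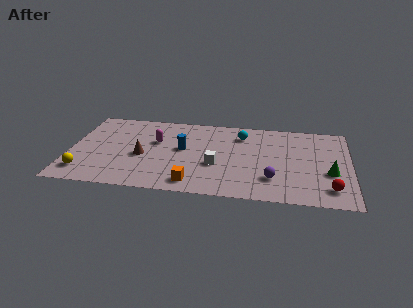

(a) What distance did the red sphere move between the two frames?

1.0

From (13.3, 1.3) to (14.3, 1.6), the red sphere covered √(1.0² + 0.3²) ≈ 1.0 units.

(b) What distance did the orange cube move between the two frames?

2.8

From (4.4, 2.4) to (6.9, 1.2), the orange cube covered √(2.5² + 1.2²) ≈ 2.8 units.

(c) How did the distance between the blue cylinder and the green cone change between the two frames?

+1.2

The distance was about 7.0 in the first image and 8.2 in the second, so they moved 1.2 units further apart.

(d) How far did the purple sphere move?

2.3

The purple sphere was near (8.9, 2.3) before and (11.2, 2.2) after, so it travelled √(2.3² + 0.1²) ≈ 2.3 units.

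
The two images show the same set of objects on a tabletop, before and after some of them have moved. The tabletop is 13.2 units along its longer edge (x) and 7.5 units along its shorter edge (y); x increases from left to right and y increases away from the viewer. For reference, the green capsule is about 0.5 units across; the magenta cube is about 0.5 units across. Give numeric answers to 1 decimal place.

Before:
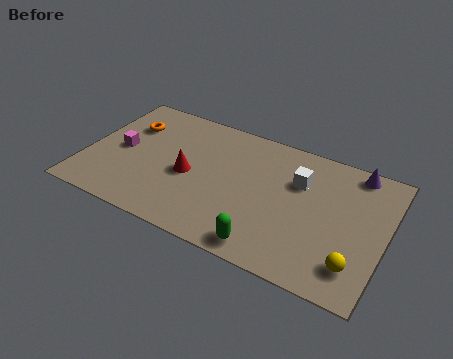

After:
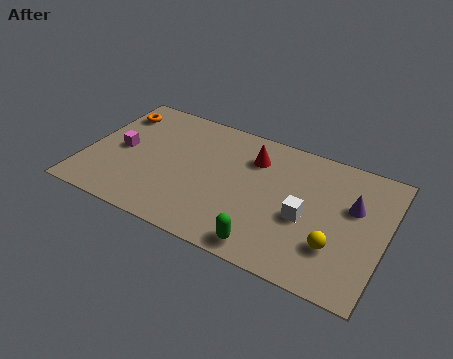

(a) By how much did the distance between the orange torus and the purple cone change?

+0.8

They were about 10.1 units apart before and 10.9 after — 0.8 units further apart.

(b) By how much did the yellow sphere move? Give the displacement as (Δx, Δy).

(-0.9, 0.6)

The yellow sphere started near (12.1, 1.6) and ended near (11.2, 2.2).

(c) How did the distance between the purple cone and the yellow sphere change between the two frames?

-2.6

Before: roughly 5.1 units apart; after: 2.5. That's 2.6 units closer together.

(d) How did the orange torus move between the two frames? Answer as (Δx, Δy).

(-0.7, 0.6)

The orange torus was at about (1.6, 5.3) and moved to about (0.9, 5.9).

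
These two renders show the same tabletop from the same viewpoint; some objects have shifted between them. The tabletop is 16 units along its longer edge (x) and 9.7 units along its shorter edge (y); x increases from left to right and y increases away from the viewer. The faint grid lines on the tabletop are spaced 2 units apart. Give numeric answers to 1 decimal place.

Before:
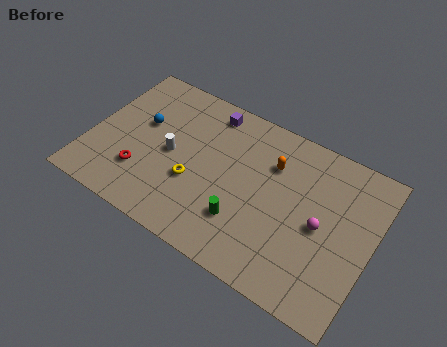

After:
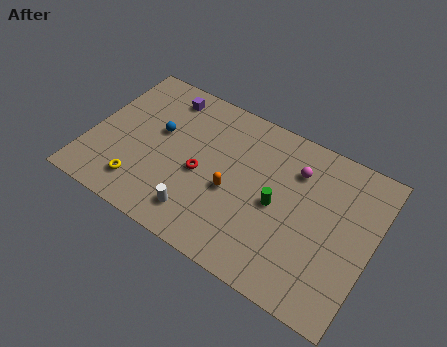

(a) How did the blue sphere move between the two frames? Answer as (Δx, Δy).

(1.0, -0.1)

The blue sphere started near (2.7, 5.8) and ended near (3.7, 5.7).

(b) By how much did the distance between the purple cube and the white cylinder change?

+3.1

Before: roughly 4.0 units apart; after: 7.1. That's 3.1 units further apart.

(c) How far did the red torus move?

3.6

From (3.2, 2.7) to (6.4, 4.3), the red torus covered √(3.2² + 1.6²) ≈ 3.6 units.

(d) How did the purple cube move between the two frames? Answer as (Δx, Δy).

(-2.6, -0.2)

The purple cube started near (6.2, 8.4) and ended near (3.6, 8.2).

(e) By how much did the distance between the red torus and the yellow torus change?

+0.9

The distance was about 3.0 in the first image and 3.9 in the second, so they moved 0.9 units further apart.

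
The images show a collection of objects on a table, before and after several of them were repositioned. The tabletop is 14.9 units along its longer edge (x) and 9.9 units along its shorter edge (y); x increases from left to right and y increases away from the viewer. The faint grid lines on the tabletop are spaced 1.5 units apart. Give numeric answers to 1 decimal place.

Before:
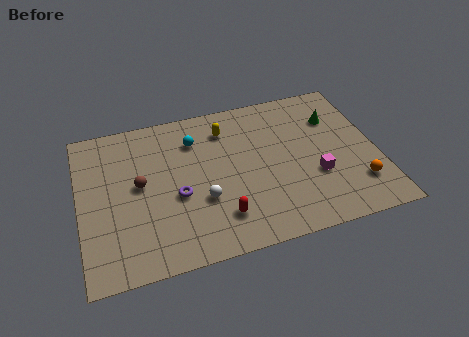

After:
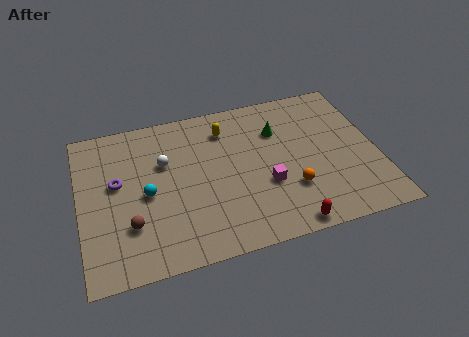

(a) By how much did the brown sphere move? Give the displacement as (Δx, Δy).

(-0.6, -2.4)

The brown sphere was at about (3.0, 5.3) and moved to about (2.4, 2.9).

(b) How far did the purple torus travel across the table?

3.3

The purple torus was near (4.8, 4.1) before and (1.9, 5.7) after, so it travelled √(2.9² + 1.6²) ≈ 3.3 units.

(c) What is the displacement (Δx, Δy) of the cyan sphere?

(-2.6, -2.9)

The cyan sphere started near (5.9, 7.5) and ended near (3.3, 4.6).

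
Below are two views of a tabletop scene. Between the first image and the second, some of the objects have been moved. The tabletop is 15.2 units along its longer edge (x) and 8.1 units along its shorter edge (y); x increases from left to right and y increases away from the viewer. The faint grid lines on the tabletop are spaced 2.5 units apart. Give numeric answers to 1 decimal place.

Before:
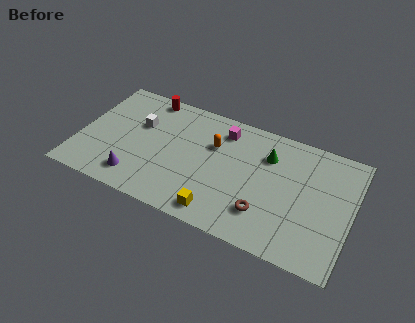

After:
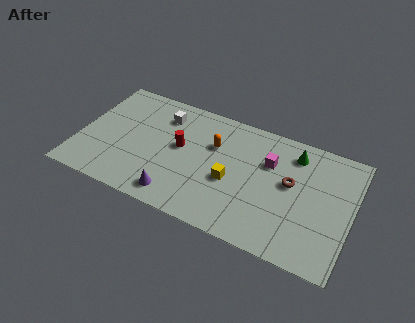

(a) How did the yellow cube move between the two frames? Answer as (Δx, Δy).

(0.4, 2.3)

From the two frames, the yellow cube sits at roughly (8.2, 1.1) before and (8.6, 3.4) after.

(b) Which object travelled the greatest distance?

the red cylinder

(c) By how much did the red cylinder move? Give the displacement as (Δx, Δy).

(2.2, -2.8)

The red cylinder was at about (3.4, 7.3) and moved to about (5.6, 4.5).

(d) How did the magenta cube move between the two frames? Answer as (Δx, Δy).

(2.7, -1.1)

The magenta cube was at about (7.8, 6.6) and moved to about (10.5, 5.5).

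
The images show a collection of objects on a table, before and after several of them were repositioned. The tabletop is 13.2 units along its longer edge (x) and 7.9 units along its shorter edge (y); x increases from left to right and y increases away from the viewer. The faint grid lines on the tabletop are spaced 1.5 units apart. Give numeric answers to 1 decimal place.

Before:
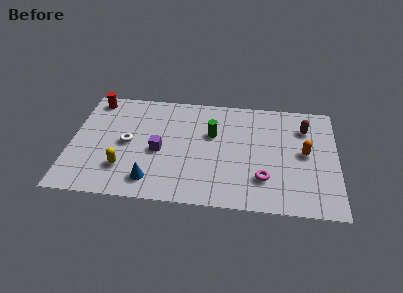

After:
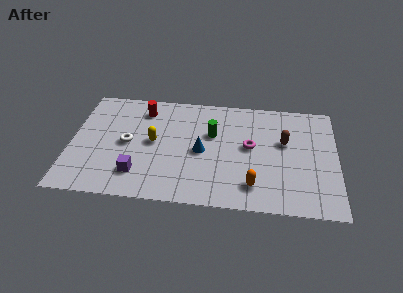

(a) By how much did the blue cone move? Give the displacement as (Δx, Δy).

(2.4, 2.3)

The blue cone was at about (4.1, 1.4) and moved to about (6.5, 3.7).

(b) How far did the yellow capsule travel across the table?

2.4

The yellow capsule moved from about (2.7, 2.1) to (4.1, 4.1), a distance of √(1.4² + 2.0²) ≈ 2.4.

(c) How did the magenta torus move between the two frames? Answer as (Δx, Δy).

(-0.7, 2.2)

The magenta torus was at about (9.6, 2.1) and moved to about (8.9, 4.3).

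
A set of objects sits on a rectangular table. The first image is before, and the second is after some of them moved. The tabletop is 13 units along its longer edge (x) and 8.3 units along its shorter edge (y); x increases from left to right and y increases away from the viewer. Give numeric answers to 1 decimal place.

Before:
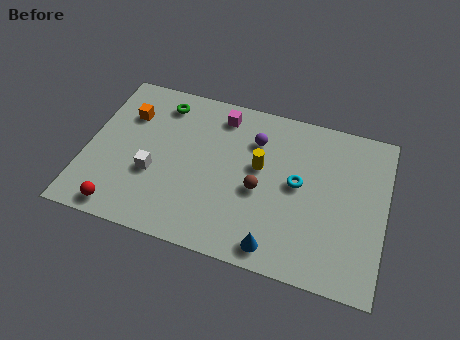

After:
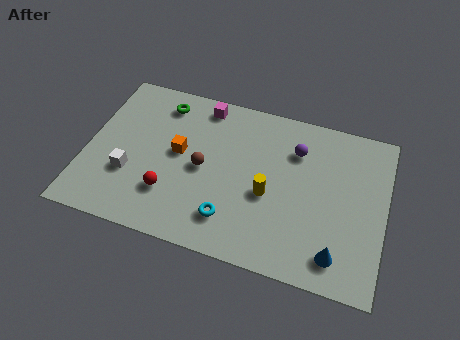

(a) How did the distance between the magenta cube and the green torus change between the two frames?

-0.8

The distance was about 2.6 in the first image and 1.8 in the second, so they moved 0.8 units closer together.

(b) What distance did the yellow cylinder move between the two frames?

1.4

The yellow cylinder moved from about (7.5, 4.8) to (8.0, 3.5), a distance of √(0.5² + 1.3²) ≈ 1.4.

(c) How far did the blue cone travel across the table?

2.6

From (8.5, 1.0) to (11.1, 1.4), the blue cone covered √(2.6² + 0.4²) ≈ 2.6 units.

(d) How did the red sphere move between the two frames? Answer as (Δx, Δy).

(2.0, 1.4)

The red sphere started near (1.8, 0.9) and ended near (3.8, 2.3).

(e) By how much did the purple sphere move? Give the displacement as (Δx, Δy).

(1.8, 0.0)

The purple sphere started near (7.2, 6.1) and ended near (9.0, 6.1).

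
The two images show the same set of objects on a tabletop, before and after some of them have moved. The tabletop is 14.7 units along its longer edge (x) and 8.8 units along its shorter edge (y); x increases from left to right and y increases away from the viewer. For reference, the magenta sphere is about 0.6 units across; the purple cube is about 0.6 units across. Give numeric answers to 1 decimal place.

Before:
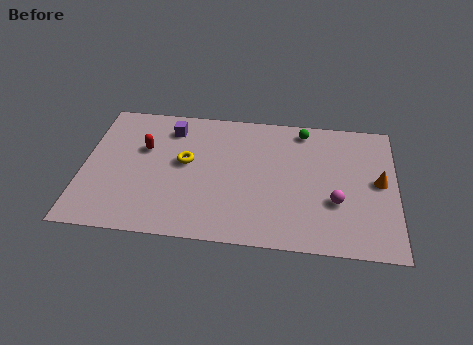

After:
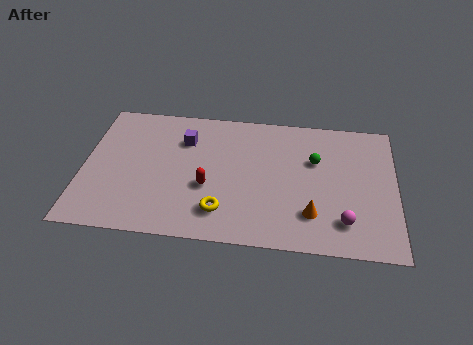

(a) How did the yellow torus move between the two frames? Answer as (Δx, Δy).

(1.8, -3.0)

The yellow torus started near (4.8, 4.9) and ended near (6.6, 1.9).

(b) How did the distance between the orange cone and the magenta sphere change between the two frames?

-1.0

They were about 2.5 units apart before and 1.5 after — 1.0 units closer together.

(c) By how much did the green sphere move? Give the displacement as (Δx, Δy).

(0.6, -2.0)

The green sphere was at about (10.3, 7.7) and moved to about (10.9, 5.7).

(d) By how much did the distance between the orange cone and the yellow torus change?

-4.9

Before: roughly 9.1 units apart; after: 4.2. That's 4.9 units closer together.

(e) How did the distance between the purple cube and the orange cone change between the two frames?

-2.8

The distance was about 10.2 in the first image and 7.4 in the second, so they moved 2.8 units closer together.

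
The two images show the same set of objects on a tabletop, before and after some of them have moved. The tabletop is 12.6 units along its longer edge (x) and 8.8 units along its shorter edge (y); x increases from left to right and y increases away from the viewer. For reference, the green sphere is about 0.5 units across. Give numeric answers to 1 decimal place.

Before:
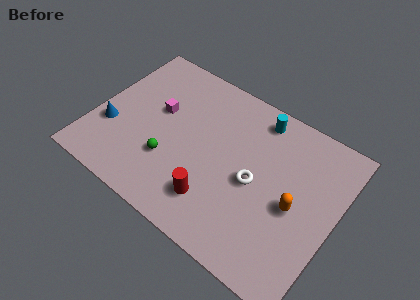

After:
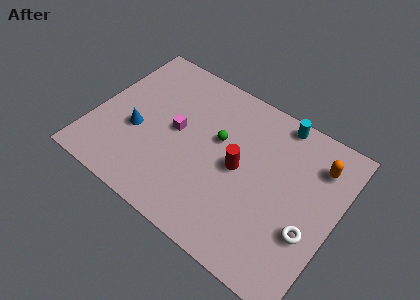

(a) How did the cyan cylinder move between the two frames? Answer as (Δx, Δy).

(1.0, 0.4)

The cyan cylinder started near (8.0, 7.6) and ended near (9.0, 8.0).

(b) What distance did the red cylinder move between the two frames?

2.5

The red cylinder moved from about (6.8, 2.0) to (7.6, 4.4), a distance of √(0.8² + 2.4²) ≈ 2.5.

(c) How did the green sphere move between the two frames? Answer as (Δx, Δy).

(2.1, 2.5)

The green sphere started near (4.2, 2.8) and ended near (6.3, 5.3).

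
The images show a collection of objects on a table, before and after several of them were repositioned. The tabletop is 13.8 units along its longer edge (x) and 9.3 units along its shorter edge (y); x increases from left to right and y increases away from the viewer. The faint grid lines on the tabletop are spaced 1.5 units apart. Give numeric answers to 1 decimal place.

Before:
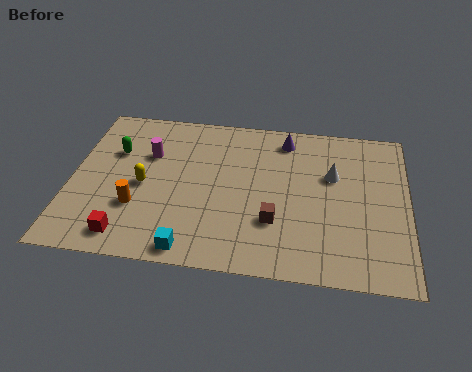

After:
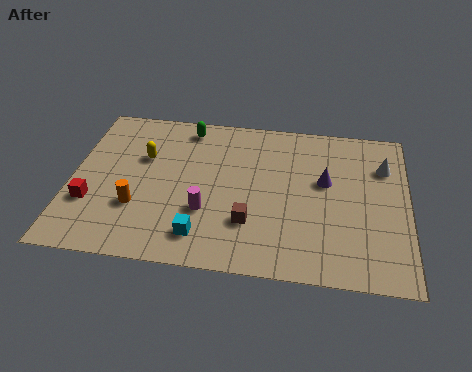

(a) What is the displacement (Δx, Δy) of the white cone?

(2.1, 0.8)

The white cone started near (10.7, 5.9) and ended near (12.8, 6.7).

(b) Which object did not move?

the orange cylinder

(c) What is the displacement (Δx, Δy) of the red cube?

(-1.6, 1.7)

The red cube was at about (2.5, 1.3) and moved to about (0.9, 3.0).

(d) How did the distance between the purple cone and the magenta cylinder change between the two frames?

-0.5

The distance was about 5.9 in the first image and 5.4 in the second, so they moved 0.5 units closer together.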